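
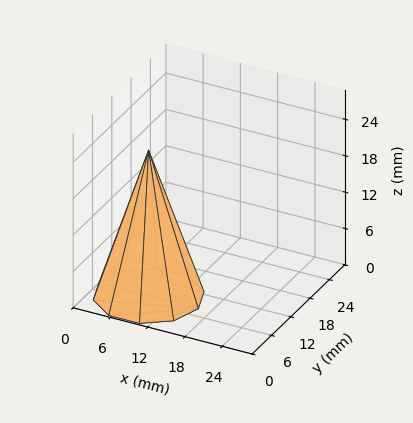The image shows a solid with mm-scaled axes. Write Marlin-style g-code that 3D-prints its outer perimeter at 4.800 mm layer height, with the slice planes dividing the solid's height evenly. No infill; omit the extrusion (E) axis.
Reading the render: the shape is a regular 10-sided pyramid, base circumscribed radius ≈ 8 mm, apex at z ≈ 24 mm (dimensions read to the nearest mm from the axis ticks). For the g-code, the solid's height is divided into equal slices at the stated Δz and each level perimeter traced with G1 moves after a G0 lift.

; perimeter-only toolpath
G21 ; units = mm
G90 ; absolute positioning
G28 ; home
; layer 1
G0 Z4.800
G0 X14.400 Y8.000
G1 X13.178 Y11.762
G1 X9.978 Y14.086
G1 X6.022 Y14.086
G1 X2.822 Y11.762
G1 X1.600 Y8.000
G1 X2.822 Y4.238
G1 X6.022 Y1.914
G1 X9.978 Y1.914
G1 X13.178 Y4.238
G1 X14.400 Y8.000
; layer 2
G0 Z9.600
G0 X12.800 Y8.000
G1 X11.883 Y10.821
G1 X9.483 Y12.565
G1 X6.517 Y12.565
G1 X4.117 Y10.821
G1 X3.200 Y8.000
G1 X4.117 Y5.179
G1 X6.517 Y3.435
G1 X9.483 Y3.435
G1 X11.883 Y5.179
G1 X12.800 Y8.000
; layer 3
G0 Z14.400
G0 X11.200 Y8.000
G1 X10.589 Y9.881
G1 X8.989 Y11.043
G1 X7.011 Y11.043
G1 X5.411 Y9.881
G1 X4.800 Y8.000
G1 X5.411 Y6.119
G1 X7.011 Y4.957
G1 X8.989 Y4.957
G1 X10.589 Y6.119
G1 X11.200 Y8.000
; layer 4
G0 Z19.200
G0 X9.600 Y8.000
G1 X9.294 Y8.940
G1 X8.494 Y9.522
G1 X7.506 Y9.522
G1 X6.706 Y8.940
G1 X6.400 Y8.000
G1 X6.706 Y7.060
G1 X7.506 Y6.478
G1 X8.494 Y6.478
G1 X9.294 Y7.060
G1 X9.600 Y8.000
M2 ; end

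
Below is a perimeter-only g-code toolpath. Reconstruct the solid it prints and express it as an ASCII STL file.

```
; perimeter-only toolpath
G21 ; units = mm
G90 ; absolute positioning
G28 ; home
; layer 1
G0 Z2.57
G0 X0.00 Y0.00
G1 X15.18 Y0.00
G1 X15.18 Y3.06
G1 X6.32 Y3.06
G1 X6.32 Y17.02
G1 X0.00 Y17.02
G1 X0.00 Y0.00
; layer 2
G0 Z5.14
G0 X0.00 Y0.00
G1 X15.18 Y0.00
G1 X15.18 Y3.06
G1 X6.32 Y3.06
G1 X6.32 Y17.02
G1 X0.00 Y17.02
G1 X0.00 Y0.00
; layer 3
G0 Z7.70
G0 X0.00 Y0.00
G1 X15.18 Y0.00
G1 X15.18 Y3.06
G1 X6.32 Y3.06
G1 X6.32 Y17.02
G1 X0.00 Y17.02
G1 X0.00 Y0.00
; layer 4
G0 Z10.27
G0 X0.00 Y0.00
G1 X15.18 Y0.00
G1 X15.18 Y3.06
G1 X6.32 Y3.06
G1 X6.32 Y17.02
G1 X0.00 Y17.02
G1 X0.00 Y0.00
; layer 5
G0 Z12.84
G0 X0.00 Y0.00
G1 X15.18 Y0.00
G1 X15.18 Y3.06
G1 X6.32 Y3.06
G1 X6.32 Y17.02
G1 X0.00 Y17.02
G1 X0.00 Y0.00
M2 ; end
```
solid part
  facet normal 0.0000 0.0000 -1.0000
    outer loop
      vertex 15.18 3.06 0.00
      vertex 15.18 0.00 0.00
      vertex 0.00 0.00 0.00
    endloop
  endfacet
  facet normal 0.0000 0.0000 -1.0000
    outer loop
      vertex 6.32 3.06 0.00
      vertex 15.18 3.06 0.00
      vertex 0.00 0.00 0.00
    endloop
  endfacet
  facet normal 0.0000 0.0000 -1.0000
    outer loop
      vertex 6.32 17.02 0.00
      vertex 6.32 3.06 0.00
      vertex 0.00 0.00 0.00
    endloop
  endfacet
  facet normal 0.0000 0.0000 -1.0000
    outer loop
      vertex 0.00 17.02 0.00
      vertex 6.32 17.02 0.00
      vertex 0.00 0.00 0.00
    endloop
  endfacet
  facet normal 0.0000 0.0000 1.0000
    outer loop
      vertex 0.00 0.00 12.84
      vertex 15.18 0.00 12.84
      vertex 15.18 3.06 12.84
    endloop
  endfacet
  facet normal 0.0000 0.0000 1.0000
    outer loop
      vertex 0.00 0.00 12.84
      vertex 15.18 3.06 12.84
      vertex 6.32 3.06 12.84
    endloop
  endfacet
  facet normal 0.0000 0.0000 1.0000
    outer loop
      vertex 0.00 0.00 12.84
      vertex 6.32 3.06 12.84
      vertex 6.32 17.02 12.84
    endloop
  endfacet
  facet normal 0.0000 0.0000 1.0000
    outer loop
      vertex 0.00 0.00 12.84
      vertex 6.32 17.02 12.84
      vertex 0.00 17.02 12.84
    endloop
  endfacet
  facet normal 0.0000 -1.0000 0.0000
    outer loop
      vertex 0.00 0.00 0.00
      vertex 15.18 0.00 0.00
      vertex 15.18 0.00 12.84
    endloop
  endfacet
  facet normal 0.0000 -1.0000 0.0000
    outer loop
      vertex 0.00 0.00 0.00
      vertex 15.18 0.00 12.84
      vertex 0.00 0.00 12.84
    endloop
  endfacet
  facet normal 1.0000 0.0000 0.0000
    outer loop
      vertex 15.18 0.00 0.00
      vertex 15.18 3.06 0.00
      vertex 15.18 3.06 12.84
    endloop
  endfacet
  facet normal 1.0000 0.0000 0.0000
    outer loop
      vertex 15.18 0.00 0.00
      vertex 15.18 3.06 12.84
      vertex 15.18 0.00 12.84
    endloop
  endfacet
  facet normal 0.0000 1.0000 0.0000
    outer loop
      vertex 15.18 3.06 0.00
      vertex 6.32 3.06 0.00
      vertex 6.32 3.06 12.84
    endloop
  endfacet
  facet normal 0.0000 1.0000 0.0000
    outer loop
      vertex 15.18 3.06 0.00
      vertex 6.32 3.06 12.84
      vertex 15.18 3.06 12.84
    endloop
  endfacet
  facet normal 1.0000 0.0000 0.0000
    outer loop
      vertex 6.32 3.06 0.00
      vertex 6.32 17.02 0.00
      vertex 6.32 17.02 12.84
    endloop
  endfacet
  facet normal 1.0000 0.0000 0.0000
    outer loop
      vertex 6.32 3.06 0.00
      vertex 6.32 17.02 12.84
      vertex 6.32 3.06 12.84
    endloop
  endfacet
  facet normal 0.0000 1.0000 0.0000
    outer loop
      vertex 6.32 17.02 0.00
      vertex 0.00 17.02 0.00
      vertex 0.00 17.02 12.84
    endloop
  endfacet
  facet normal 0.0000 1.0000 0.0000
    outer loop
      vertex 6.32 17.02 0.00
      vertex 0.00 17.02 12.84
      vertex 6.32 17.02 12.84
    endloop
  endfacet
  facet normal -1.0000 0.0000 0.0000
    outer loop
      vertex 0.00 17.02 0.00
      vertex 0.00 0.00 0.00
      vertex 0.00 0.00 12.84
    endloop
  endfacet
  facet normal -1.0000 0.0000 0.0000
    outer loop
      vertex 0.00 17.02 0.00
      vertex 0.00 0.00 12.84
      vertex 0.00 17.02 12.84
    endloop
  endfacet
endsolid part

The G0 Z moves step by Δz≈2.57 mm. Every layer's G1 loop is the same polygon, so the solid is a straight extrusion of it from z=0 to z≈12.8. Closing with flat bottom and top caps and triangulating gives 20 facets — an L-shaped prism: outer 15.2 × 17 mm, arm thicknesses ≈ 3.06 mm (horizontal) and 6.32 mm (vertical), extruded 12.8 mm in z.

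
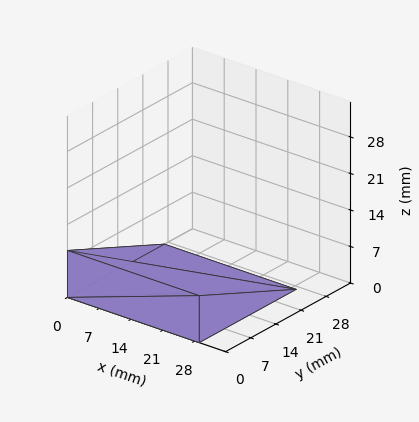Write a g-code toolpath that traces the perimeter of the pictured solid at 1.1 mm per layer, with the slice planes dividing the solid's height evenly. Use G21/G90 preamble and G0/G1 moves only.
Reading the render: the shape is a wedge (ramp): 29 × 27 mm base, rising to 9 mm along the y=0 edge and sloping linearly to z=0 at y=27 (dimensions read to the nearest mm from the axis ticks). For the g-code, the solid's height is divided into equal slices at the stated Δz and each level perimeter traced with G1 moves after a G0 lift.

; perimeter-only toolpath
G21 ; units = mm
G90 ; absolute positioning
G28 ; home
; layer 1
G0 Z1.1
G0 X0.0 Y0.0
G1 X29.0 Y0.0
G1 X29.0 Y23.6
G1 X0.0 Y23.6
G1 X0.0 Y0.0
; layer 2
G0 Z2.2
G0 X0.0 Y0.0
G1 X29.0 Y0.0
G1 X29.0 Y20.2
G1 X0.0 Y20.2
G1 X0.0 Y0.0
; layer 3
G0 Z3.4
G0 X0.0 Y0.0
G1 X29.0 Y0.0
G1 X29.0 Y16.9
G1 X0.0 Y16.9
G1 X0.0 Y0.0
; layer 4
G0 Z4.5
G0 X0.0 Y0.0
G1 X29.0 Y0.0
G1 X29.0 Y13.5
G1 X0.0 Y13.5
G1 X0.0 Y0.0
; layer 5
G0 Z5.6
G0 X0.0 Y0.0
G1 X29.0 Y0.0
G1 X29.0 Y10.1
G1 X0.0 Y10.1
G1 X0.0 Y0.0
; layer 6
G0 Z6.8
G0 X0.0 Y0.0
G1 X29.0 Y0.0
G1 X29.0 Y6.8
G1 X0.0 Y6.8
G1 X0.0 Y0.0
; layer 7
G0 Z7.9
G0 X0.0 Y0.0
G1 X29.0 Y0.0
G1 X29.0 Y3.4
G1 X0.0 Y3.4
G1 X0.0 Y0.0
M2 ; end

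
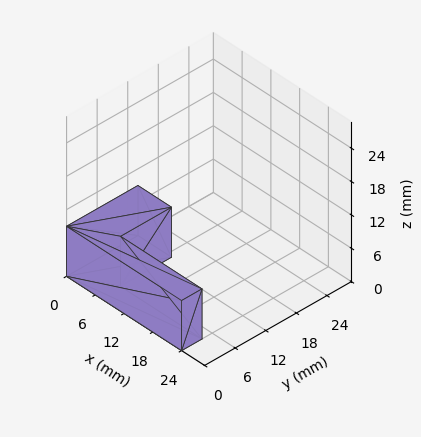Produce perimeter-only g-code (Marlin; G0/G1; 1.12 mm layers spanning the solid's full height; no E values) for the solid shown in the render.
Reading the render: the shape is an L-shaped prism: outer 24 × 14 mm, arm thicknesses ≈ 4 mm (horizontal) and 7 mm (vertical), extruded 9 mm in z (dimensions read to the nearest mm from the axis ticks). For the g-code, the solid's height is divided into equal slices at the stated Δz and each level perimeter traced with G1 moves after a G0 lift.

; perimeter-only toolpath
G21 ; units = mm
G90 ; absolute positioning
G28 ; home
; layer 1
G0 Z1.12
G0 X0.00 Y0.00
G1 X24.00 Y0.00
G1 X24.00 Y4.00
G1 X7.00 Y4.00
G1 X7.00 Y14.00
G1 X0.00 Y14.00
G1 X0.00 Y0.00
; layer 2
G0 Z2.25
G0 X0.00 Y0.00
G1 X24.00 Y0.00
G1 X24.00 Y4.00
G1 X7.00 Y4.00
G1 X7.00 Y14.00
G1 X0.00 Y14.00
G1 X0.00 Y0.00
; layer 3
G0 Z3.38
G0 X0.00 Y0.00
G1 X24.00 Y0.00
G1 X24.00 Y4.00
G1 X7.00 Y4.00
G1 X7.00 Y14.00
G1 X0.00 Y14.00
G1 X0.00 Y0.00
; layer 4
G0 Z4.50
G0 X0.00 Y0.00
G1 X24.00 Y0.00
G1 X24.00 Y4.00
G1 X7.00 Y4.00
G1 X7.00 Y14.00
G1 X0.00 Y14.00
G1 X0.00 Y0.00
; layer 5
G0 Z5.62
G0 X0.00 Y0.00
G1 X24.00 Y0.00
G1 X24.00 Y4.00
G1 X7.00 Y4.00
G1 X7.00 Y14.00
G1 X0.00 Y14.00
G1 X0.00 Y0.00
; layer 6
G0 Z6.75
G0 X0.00 Y0.00
G1 X24.00 Y0.00
G1 X24.00 Y4.00
G1 X7.00 Y4.00
G1 X7.00 Y14.00
G1 X0.00 Y14.00
G1 X0.00 Y0.00
; layer 7
G0 Z7.88
G0 X0.00 Y0.00
G1 X24.00 Y0.00
G1 X24.00 Y4.00
G1 X7.00 Y4.00
G1 X7.00 Y14.00
G1 X0.00 Y14.00
G1 X0.00 Y0.00
; layer 8
G0 Z9.00
G0 X0.00 Y0.00
G1 X24.00 Y0.00
G1 X24.00 Y4.00
G1 X7.00 Y4.00
G1 X7.00 Y14.00
G1 X0.00 Y14.00
G1 X0.00 Y0.00
M2 ; end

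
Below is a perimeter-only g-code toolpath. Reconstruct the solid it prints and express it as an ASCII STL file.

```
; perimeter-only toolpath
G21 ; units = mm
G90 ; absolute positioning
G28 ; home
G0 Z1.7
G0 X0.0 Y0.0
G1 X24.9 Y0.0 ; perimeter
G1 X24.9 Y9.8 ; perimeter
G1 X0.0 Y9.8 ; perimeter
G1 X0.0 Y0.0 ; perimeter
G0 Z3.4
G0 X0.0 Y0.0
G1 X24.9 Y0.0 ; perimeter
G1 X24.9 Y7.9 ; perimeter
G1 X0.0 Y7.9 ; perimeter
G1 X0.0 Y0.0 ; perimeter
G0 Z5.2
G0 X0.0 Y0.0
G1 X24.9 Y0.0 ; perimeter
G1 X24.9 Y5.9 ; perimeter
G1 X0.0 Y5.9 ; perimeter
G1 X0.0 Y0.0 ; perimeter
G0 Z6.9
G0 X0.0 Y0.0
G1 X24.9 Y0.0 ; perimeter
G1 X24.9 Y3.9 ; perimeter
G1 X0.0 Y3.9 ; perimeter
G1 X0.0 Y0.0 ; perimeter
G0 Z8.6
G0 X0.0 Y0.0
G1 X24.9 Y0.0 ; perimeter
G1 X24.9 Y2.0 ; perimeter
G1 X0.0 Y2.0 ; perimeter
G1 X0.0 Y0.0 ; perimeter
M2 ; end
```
solid part
  facet normal 0.0000 0.0000 -1.0000
    outer loop
      vertex 24.9 11.8 0.0
      vertex 24.9 0.0 0.0
      vertex 0.0 0.0 0.0
    endloop
  endfacet
  facet normal 0.0000 0.0000 -1.0000
    outer loop
      vertex 0.0 11.8 0.0
      vertex 24.9 11.8 0.0
      vertex 0.0 0.0 0.0
    endloop
  endfacet
  facet normal 0.0000 -1.0000 0.0000
    outer loop
      vertex 0.0 0.0 0.0
      vertex 24.9 0.0 0.0
      vertex 24.9 0.0 10.3
    endloop
  endfacet
  facet normal 0.0000 -1.0000 0.0000
    outer loop
      vertex 0.0 0.0 0.0
      vertex 24.9 0.0 10.3
      vertex 0.0 0.0 10.3
    endloop
  endfacet
  facet normal 0.0000 0.6576 0.7534
    outer loop
      vertex 0.0 0.0 10.3
      vertex 24.9 0.0 10.3
      vertex 24.9 11.8 0.0
    endloop
  endfacet
  facet normal 0.0000 0.6576 0.7534
    outer loop
      vertex 0.0 0.0 10.3
      vertex 24.9 11.8 0.0
      vertex 0.0 11.8 0.0
    endloop
  endfacet
  facet normal -1.0000 0.0000 0.0000
    outer loop
      vertex 0.0 0.0 10.3
      vertex 0.0 11.8 0.0
      vertex 0.0 0.0 0.0
    endloop
  endfacet
  facet normal 1.0000 0.0000 0.0000
    outer loop
      vertex 24.9 0.0 0.0
      vertex 24.9 11.8 0.0
      vertex 24.9 0.0 10.3
    endloop
  endfacet
endsolid part

The G0 Z moves step by Δz≈1.7 mm. The G1 loops shrink linearly with z, so the solid tapers from its base footprint up to z≈10.3. Closing with a flat bottom cap and the tapered top and triangulating gives 8 facets — a wedge (ramp): 24.9 × 11.8 mm base, rising to 10.3 mm along the y=0 edge and sloping linearly to z=0 at y=11.8.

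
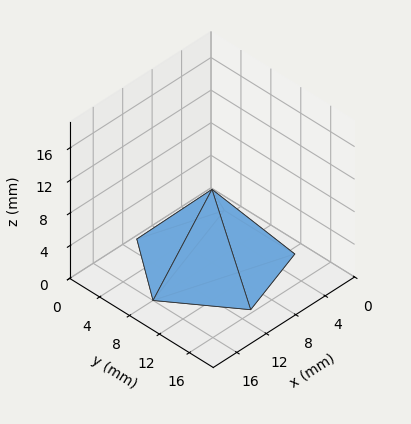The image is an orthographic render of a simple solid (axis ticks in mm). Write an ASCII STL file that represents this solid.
Reading the render: the shape is a regular 5-sided pyramid, base circumscribed radius ≈ 8 mm, apex at z ≈ 9 mm (dimensions read to the nearest mm from the axis ticks). For the STL, each face is triangulated and given an outward normal.

solid part
  facet normal 0.0000 0.0000 -1.0000
    outer loop
      vertex 1.528 12.702 0.000
      vertex 10.472 15.608 0.000
      vertex 16.000 8.000 0.000
    endloop
  endfacet
  facet normal 0.0000 0.0000 -1.0000
    outer loop
      vertex 1.528 3.298 0.000
      vertex 1.528 12.702 0.000
      vertex 16.000 8.000 0.000
    endloop
  endfacet
  facet normal 0.0000 0.0000 -1.0000
    outer loop
      vertex 10.472 0.392 0.000
      vertex 1.528 3.298 0.000
      vertex 16.000 8.000 0.000
    endloop
  endfacet
  facet normal 0.6568 0.4772 0.5838
    outer loop
      vertex 16.000 8.000 0.000
      vertex 10.472 15.608 0.000
      vertex 8.000 8.000 9.000
    endloop
  endfacet
  facet normal -0.2509 0.7722 0.5838
    outer loop
      vertex 10.472 15.608 0.000
      vertex 1.528 12.702 0.000
      vertex 8.000 8.000 9.000
    endloop
  endfacet
  facet normal -0.8119 0.0000 0.5838
    outer loop
      vertex 1.528 12.702 0.000
      vertex 1.528 3.298 0.000
      vertex 8.000 8.000 9.000
    endloop
  endfacet
  facet normal -0.2509 -0.7722 0.5838
    outer loop
      vertex 1.528 3.298 0.000
      vertex 10.472 0.392 0.000
      vertex 8.000 8.000 9.000
    endloop
  endfacet
  facet normal 0.6568 -0.4772 0.5838
    outer loop
      vertex 10.472 0.392 0.000
      vertex 16.000 8.000 0.000
      vertex 8.000 8.000 9.000
    endloop
  endfacet
endsolid part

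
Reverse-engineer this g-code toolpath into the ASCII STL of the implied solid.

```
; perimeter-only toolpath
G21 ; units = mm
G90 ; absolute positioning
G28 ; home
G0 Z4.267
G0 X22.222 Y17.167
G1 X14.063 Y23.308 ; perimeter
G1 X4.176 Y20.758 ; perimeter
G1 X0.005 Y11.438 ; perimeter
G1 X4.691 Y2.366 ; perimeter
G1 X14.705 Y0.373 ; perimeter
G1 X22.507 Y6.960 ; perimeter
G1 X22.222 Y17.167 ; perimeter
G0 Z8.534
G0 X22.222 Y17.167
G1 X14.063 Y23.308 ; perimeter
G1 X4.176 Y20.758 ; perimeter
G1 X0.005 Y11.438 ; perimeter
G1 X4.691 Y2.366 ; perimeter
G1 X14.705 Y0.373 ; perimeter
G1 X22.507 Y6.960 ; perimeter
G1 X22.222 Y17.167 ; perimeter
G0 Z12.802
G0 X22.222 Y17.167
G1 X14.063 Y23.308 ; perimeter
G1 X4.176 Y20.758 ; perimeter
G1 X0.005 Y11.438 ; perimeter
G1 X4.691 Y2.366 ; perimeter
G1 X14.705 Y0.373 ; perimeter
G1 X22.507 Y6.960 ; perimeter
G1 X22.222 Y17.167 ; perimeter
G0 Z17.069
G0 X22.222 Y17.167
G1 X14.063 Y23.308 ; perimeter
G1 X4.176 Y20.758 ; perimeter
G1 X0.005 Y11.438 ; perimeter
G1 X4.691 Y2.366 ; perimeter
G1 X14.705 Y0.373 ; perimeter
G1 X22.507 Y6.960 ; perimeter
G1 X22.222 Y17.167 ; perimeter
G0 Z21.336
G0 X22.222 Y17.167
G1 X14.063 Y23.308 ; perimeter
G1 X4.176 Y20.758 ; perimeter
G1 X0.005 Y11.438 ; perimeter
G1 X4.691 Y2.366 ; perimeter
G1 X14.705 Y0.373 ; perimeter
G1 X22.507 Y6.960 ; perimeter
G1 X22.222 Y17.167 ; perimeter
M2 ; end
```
solid part
  facet normal 0.0000 0.0000 -1.0000
    outer loop
      vertex 4.176 20.758 0.000
      vertex 14.063 23.308 0.000
      vertex 22.222 17.167 0.000
    endloop
  endfacet
  facet normal 0.0000 0.0000 -1.0000
    outer loop
      vertex 0.005 11.438 0.000
      vertex 4.176 20.758 0.000
      vertex 22.222 17.167 0.000
    endloop
  endfacet
  facet normal 0.0000 0.0000 -1.0000
    outer loop
      vertex 4.691 2.366 0.000
      vertex 0.005 11.438 0.000
      vertex 22.222 17.167 0.000
    endloop
  endfacet
  facet normal 0.0000 0.0000 -1.0000
    outer loop
      vertex 14.705 0.373 0.000
      vertex 4.691 2.366 0.000
      vertex 22.222 17.167 0.000
    endloop
  endfacet
  facet normal 0.0000 0.0000 -1.0000
    outer loop
      vertex 22.507 6.960 0.000
      vertex 14.705 0.373 0.000
      vertex 22.222 17.167 0.000
    endloop
  endfacet
  facet normal 0.0000 0.0000 1.0000
    outer loop
      vertex 22.222 17.167 21.336
      vertex 14.063 23.308 21.336
      vertex 4.176 20.758 21.336
    endloop
  endfacet
  facet normal 0.0000 0.0000 1.0000
    outer loop
      vertex 22.222 17.167 21.336
      vertex 4.176 20.758 21.336
      vertex 0.005 11.438 21.336
    endloop
  endfacet
  facet normal 0.0000 0.0000 1.0000
    outer loop
      vertex 22.222 17.167 21.336
      vertex 0.005 11.438 21.336
      vertex 4.691 2.366 21.336
    endloop
  endfacet
  facet normal 0.0000 0.0000 1.0000
    outer loop
      vertex 22.222 17.167 21.336
      vertex 4.691 2.366 21.336
      vertex 14.705 0.373 21.336
    endloop
  endfacet
  facet normal 0.0000 0.0000 1.0000
    outer loop
      vertex 22.222 17.167 21.336
      vertex 14.705 0.373 21.336
      vertex 22.507 6.960 21.336
    endloop
  endfacet
  facet normal 0.6014 0.7990 0.0000
    outer loop
      vertex 22.222 17.167 0.000
      vertex 14.063 23.308 0.000
      vertex 14.063 23.308 21.336
    endloop
  endfacet
  facet normal 0.6014 0.7990 0.0000
    outer loop
      vertex 22.222 17.167 0.000
      vertex 14.063 23.308 21.336
      vertex 22.222 17.167 21.336
    endloop
  endfacet
  facet normal -0.2497 0.9683 0.0000
    outer loop
      vertex 14.063 23.308 0.000
      vertex 4.176 20.758 0.000
      vertex 4.176 20.758 21.336
    endloop
  endfacet
  facet normal -0.2497 0.9683 0.0000
    outer loop
      vertex 14.063 23.308 0.000
      vertex 4.176 20.758 21.336
      vertex 14.063 23.308 21.336
    endloop
  endfacet
  facet normal -0.9128 0.4085 0.0000
    outer loop
      vertex 4.176 20.758 0.000
      vertex 0.005 11.438 0.000
      vertex 0.005 11.438 21.336
    endloop
  endfacet
  facet normal -0.9128 0.4085 0.0000
    outer loop
      vertex 4.176 20.758 0.000
      vertex 0.005 11.438 21.336
      vertex 4.176 20.758 21.336
    endloop
  endfacet
  facet normal -0.8885 -0.4589 0.0000
    outer loop
      vertex 0.005 11.438 0.000
      vertex 4.691 2.366 0.000
      vertex 4.691 2.366 21.336
    endloop
  endfacet
  facet normal -0.8885 -0.4589 0.0000
    outer loop
      vertex 0.005 11.438 0.000
      vertex 4.691 2.366 21.336
      vertex 0.005 11.438 21.336
    endloop
  endfacet
  facet normal -0.1952 -0.9808 0.0000
    outer loop
      vertex 4.691 2.366 0.000
      vertex 14.705 0.373 0.000
      vertex 14.705 0.373 21.336
    endloop
  endfacet
  facet normal -0.1952 -0.9808 0.0000
    outer loop
      vertex 4.691 2.366 0.000
      vertex 14.705 0.373 21.336
      vertex 4.691 2.366 21.336
    endloop
  endfacet
  facet normal 0.6451 -0.7641 0.0000
    outer loop
      vertex 14.705 0.373 0.000
      vertex 22.507 6.960 0.000
      vertex 22.507 6.960 21.336
    endloop
  endfacet
  facet normal 0.6451 -0.7641 0.0000
    outer loop
      vertex 14.705 0.373 0.000
      vertex 22.507 6.960 21.336
      vertex 14.705 0.373 21.336
    endloop
  endfacet
  facet normal 0.9996 0.0279 0.0000
    outer loop
      vertex 22.507 6.960 0.000
      vertex 22.222 17.167 0.000
      vertex 22.222 17.167 21.336
    endloop
  endfacet
  facet normal 0.9996 0.0279 0.0000
    outer loop
      vertex 22.507 6.960 0.000
      vertex 22.222 17.167 21.336
      vertex 22.507 6.960 21.336
    endloop
  endfacet
endsolid part

The G0 Z moves step by Δz≈4.267 mm. Every layer's G1 loop is the same polygon, so the solid is a straight extrusion of it from z=0 to z≈21.3. Closing with flat bottom and top caps and triangulating gives 24 facets — a regular 7-sided prism (a cylinder approximated with 7 flat sides), circumscribed radius ≈ 11.8 mm, height ≈ 21.3 mm.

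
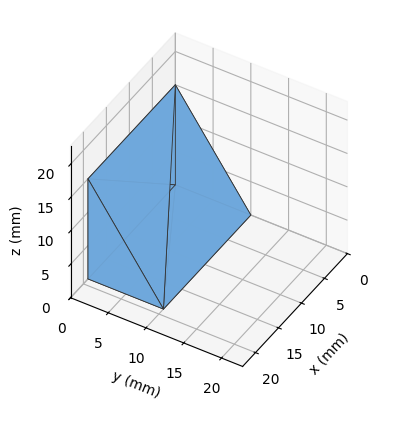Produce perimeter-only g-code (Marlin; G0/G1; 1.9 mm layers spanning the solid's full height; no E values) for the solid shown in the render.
Reading the render: the shape is a wedge (ramp): 19 × 10 mm base, rising to 15 mm along the y=0 edge and sloping linearly to z=0 at y=10 (dimensions read to the nearest mm from the axis ticks). For the g-code, the solid's height is divided into equal slices at the stated Δz and each level perimeter traced with G1 moves after a G0 lift.

; perimeter-only toolpath
G21 ; units = mm
G90 ; absolute positioning
G28 ; home
; layer 1
G0 Z1.9
G0 X0.0 Y0.0
G1 X19.0 Y0.0
G1 X19.0 Y8.8
G1 X0.0 Y8.8
G1 X0.0 Y0.0
; layer 2
G0 Z3.8
G0 X0.0 Y0.0
G1 X19.0 Y0.0
G1 X19.0 Y7.5
G1 X0.0 Y7.5
G1 X0.0 Y0.0
; layer 3
G0 Z5.6
G0 X0.0 Y0.0
G1 X19.0 Y0.0
G1 X19.0 Y6.2
G1 X0.0 Y6.2
G1 X0.0 Y0.0
; layer 4
G0 Z7.5
G0 X0.0 Y0.0
G1 X19.0 Y0.0
G1 X19.0 Y5.0
G1 X0.0 Y5.0
G1 X0.0 Y0.0
; layer 5
G0 Z9.4
G0 X0.0 Y0.0
G1 X19.0 Y0.0
G1 X19.0 Y3.8
G1 X0.0 Y3.8
G1 X0.0 Y0.0
; layer 6
G0 Z11.2
G0 X0.0 Y0.0
G1 X19.0 Y0.0
G1 X19.0 Y2.5
G1 X0.0 Y2.5
G1 X0.0 Y0.0
; layer 7
G0 Z13.1
G0 X0.0 Y0.0
G1 X19.0 Y0.0
G1 X19.0 Y1.2
G1 X0.0 Y1.2
G1 X0.0 Y0.0
M2 ; end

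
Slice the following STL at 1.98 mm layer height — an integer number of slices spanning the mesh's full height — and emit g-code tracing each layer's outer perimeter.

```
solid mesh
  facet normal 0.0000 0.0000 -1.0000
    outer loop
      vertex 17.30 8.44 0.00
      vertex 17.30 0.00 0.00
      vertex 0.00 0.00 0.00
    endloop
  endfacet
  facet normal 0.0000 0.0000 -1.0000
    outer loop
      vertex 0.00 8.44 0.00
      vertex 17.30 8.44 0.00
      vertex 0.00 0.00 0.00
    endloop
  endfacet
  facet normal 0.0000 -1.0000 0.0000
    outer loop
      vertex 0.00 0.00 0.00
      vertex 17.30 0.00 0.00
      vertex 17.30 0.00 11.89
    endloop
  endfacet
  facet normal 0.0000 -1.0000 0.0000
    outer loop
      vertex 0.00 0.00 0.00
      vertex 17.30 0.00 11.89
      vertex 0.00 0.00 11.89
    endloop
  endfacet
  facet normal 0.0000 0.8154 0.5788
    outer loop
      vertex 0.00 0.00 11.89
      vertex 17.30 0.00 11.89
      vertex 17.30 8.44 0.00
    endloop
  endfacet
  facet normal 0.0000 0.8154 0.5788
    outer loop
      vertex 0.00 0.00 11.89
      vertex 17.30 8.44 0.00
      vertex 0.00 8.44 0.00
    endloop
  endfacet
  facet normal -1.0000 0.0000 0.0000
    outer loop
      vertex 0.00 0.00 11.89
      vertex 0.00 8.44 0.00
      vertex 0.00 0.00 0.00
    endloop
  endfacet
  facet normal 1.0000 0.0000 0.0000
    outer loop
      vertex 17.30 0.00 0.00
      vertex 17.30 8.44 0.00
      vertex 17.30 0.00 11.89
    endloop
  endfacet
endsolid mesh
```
; perimeter-only toolpath
G21 ; units = mm
G90 ; absolute positioning
G28 ; home
; layer 1
G0 Z1.98
G0 X0.00 Y0.00
G1 X17.30 Y0.00
G1 X17.30 Y7.03
G1 X0.00 Y7.03
G1 X0.00 Y0.00
; layer 2
G0 Z3.96
G0 X0.00 Y0.00
G1 X17.30 Y0.00
G1 X17.30 Y5.63
G1 X0.00 Y5.63
G1 X0.00 Y0.00
; layer 3
G0 Z5.95
G0 X0.00 Y0.00
G1 X17.30 Y0.00
G1 X17.30 Y4.22
G1 X0.00 Y4.22
G1 X0.00 Y0.00
; layer 4
G0 Z7.93
G0 X0.00 Y0.00
G1 X17.30 Y0.00
G1 X17.30 Y2.81
G1 X0.00 Y2.81
G1 X0.00 Y0.00
; layer 5
G0 Z9.91
G0 X0.00 Y0.00
G1 X17.30 Y0.00
G1 X17.30 Y1.41
G1 X0.00 Y1.41
G1 X0.00 Y0.00
M2 ; end

The solid is a wedge (ramp): 17.3 × 8.44 mm base, rising to 11.9 mm along the y=0 edge and sloping linearly to z=0 at y=8.44. Slicing at Δz = 1.98 mm — 6 equal slices spanning the solid's height, so layer i sits at z = i·h/6 — gives 5 non-empty perimeters. Each is a 4-segment closed polygon; G0 lifts to the layer z and rapids to the start vertex, then G1 traces the edges. The cross-section shrinks linearly with z (the slice at the apex is degenerate and omitted).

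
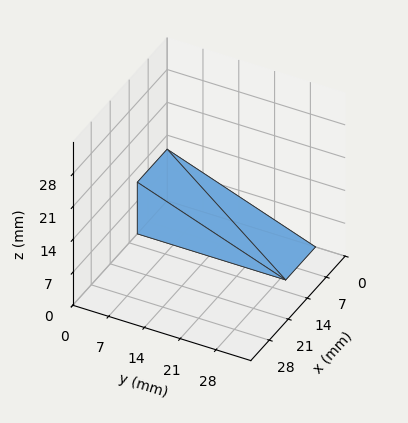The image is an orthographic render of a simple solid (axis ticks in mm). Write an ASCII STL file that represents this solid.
Reading the render: the shape is a wedge (ramp): 11 × 29 mm base, rising to 11 mm along the y=0 edge and sloping linearly to z=0 at y=29 (dimensions read to the nearest mm from the axis ticks). For the STL, each face is triangulated and given an outward normal.

solid part
  facet normal 0.0000 0.0000 -1.0000
    outer loop
      vertex 11.000 29.000 0.000
      vertex 11.000 0.000 0.000
      vertex 0.000 0.000 0.000
    endloop
  endfacet
  facet normal 0.0000 0.0000 -1.0000
    outer loop
      vertex 0.000 29.000 0.000
      vertex 11.000 29.000 0.000
      vertex 0.000 0.000 0.000
    endloop
  endfacet
  facet normal 0.0000 -1.0000 0.0000
    outer loop
      vertex 0.000 0.000 0.000
      vertex 11.000 0.000 0.000
      vertex 11.000 0.000 11.000
    endloop
  endfacet
  facet normal 0.0000 -1.0000 0.0000
    outer loop
      vertex 0.000 0.000 0.000
      vertex 11.000 0.000 11.000
      vertex 0.000 0.000 11.000
    endloop
  endfacet
  facet normal 0.0000 0.3547 0.9350
    outer loop
      vertex 0.000 0.000 11.000
      vertex 11.000 0.000 11.000
      vertex 11.000 29.000 0.000
    endloop
  endfacet
  facet normal 0.0000 0.3547 0.9350
    outer loop
      vertex 0.000 0.000 11.000
      vertex 11.000 29.000 0.000
      vertex 0.000 29.000 0.000
    endloop
  endfacet
  facet normal -1.0000 0.0000 0.0000
    outer loop
      vertex 0.000 0.000 11.000
      vertex 0.000 29.000 0.000
      vertex 0.000 0.000 0.000
    endloop
  endfacet
  facet normal 1.0000 0.0000 0.0000
    outer loop
      vertex 11.000 0.000 0.000
      vertex 11.000 29.000 0.000
      vertex 11.000 0.000 11.000
    endloop
  endfacet
endsolid part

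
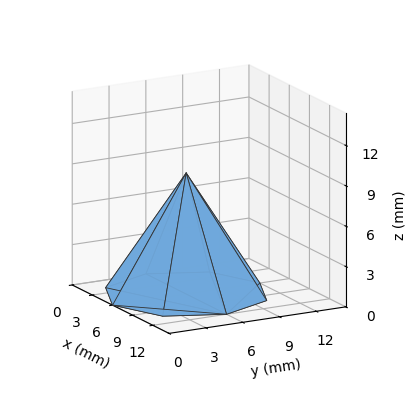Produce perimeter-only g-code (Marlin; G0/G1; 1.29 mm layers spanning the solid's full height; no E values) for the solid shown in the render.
Reading the render: the shape is a regular 8-sided pyramid, base circumscribed radius ≈ 6 mm, apex at z ≈ 9 mm (dimensions read to the nearest mm from the axis ticks). For the g-code, the solid's height is divided into equal slices at the stated Δz and each level perimeter traced with G1 moves after a G0 lift.

; perimeter-only toolpath
G21 ; units = mm
G90 ; absolute positioning
G28 ; home
; layer 1
G0 Z1.29
G0 X11.14 Y6.00
G1 X9.63 Y9.63
G1 X6.00 Y11.14
G1 X2.37 Y9.63
G1 X0.86 Y6.00
G1 X2.37 Y2.37
G1 X6.00 Y0.86
G1 X9.63 Y2.37
G1 X11.14 Y6.00
; layer 2
G0 Z2.57
G0 X10.29 Y6.00
G1 X9.03 Y9.03
G1 X6.00 Y10.29
G1 X2.97 Y9.03
G1 X1.71 Y6.00
G1 X2.97 Y2.97
G1 X6.00 Y1.71
G1 X9.03 Y2.97
G1 X10.29 Y6.00
; layer 3
G0 Z3.86
G0 X9.43 Y6.00
G1 X8.42 Y8.42
G1 X6.00 Y9.43
G1 X3.58 Y8.42
G1 X2.57 Y6.00
G1 X3.58 Y3.58
G1 X6.00 Y2.57
G1 X8.42 Y3.58
G1 X9.43 Y6.00
; layer 4
G0 Z5.14
G0 X8.57 Y6.00
G1 X7.82 Y7.82
G1 X6.00 Y8.57
G1 X4.18 Y7.82
G1 X3.43 Y6.00
G1 X4.18 Y4.18
G1 X6.00 Y3.43
G1 X7.82 Y4.18
G1 X8.57 Y6.00
; layer 5
G0 Z6.43
G0 X7.71 Y6.00
G1 X7.21 Y7.21
G1 X6.00 Y7.71
G1 X4.79 Y7.21
G1 X4.29 Y6.00
G1 X4.79 Y4.79
G1 X6.00 Y4.29
G1 X7.21 Y4.79
G1 X7.71 Y6.00
; layer 6
G0 Z7.71
G0 X6.86 Y6.00
G1 X6.61 Y6.61
G1 X6.00 Y6.86
G1 X5.39 Y6.61
G1 X5.14 Y6.00
G1 X5.39 Y5.39
G1 X6.00 Y5.14
G1 X6.61 Y5.39
G1 X6.86 Y6.00
M2 ; end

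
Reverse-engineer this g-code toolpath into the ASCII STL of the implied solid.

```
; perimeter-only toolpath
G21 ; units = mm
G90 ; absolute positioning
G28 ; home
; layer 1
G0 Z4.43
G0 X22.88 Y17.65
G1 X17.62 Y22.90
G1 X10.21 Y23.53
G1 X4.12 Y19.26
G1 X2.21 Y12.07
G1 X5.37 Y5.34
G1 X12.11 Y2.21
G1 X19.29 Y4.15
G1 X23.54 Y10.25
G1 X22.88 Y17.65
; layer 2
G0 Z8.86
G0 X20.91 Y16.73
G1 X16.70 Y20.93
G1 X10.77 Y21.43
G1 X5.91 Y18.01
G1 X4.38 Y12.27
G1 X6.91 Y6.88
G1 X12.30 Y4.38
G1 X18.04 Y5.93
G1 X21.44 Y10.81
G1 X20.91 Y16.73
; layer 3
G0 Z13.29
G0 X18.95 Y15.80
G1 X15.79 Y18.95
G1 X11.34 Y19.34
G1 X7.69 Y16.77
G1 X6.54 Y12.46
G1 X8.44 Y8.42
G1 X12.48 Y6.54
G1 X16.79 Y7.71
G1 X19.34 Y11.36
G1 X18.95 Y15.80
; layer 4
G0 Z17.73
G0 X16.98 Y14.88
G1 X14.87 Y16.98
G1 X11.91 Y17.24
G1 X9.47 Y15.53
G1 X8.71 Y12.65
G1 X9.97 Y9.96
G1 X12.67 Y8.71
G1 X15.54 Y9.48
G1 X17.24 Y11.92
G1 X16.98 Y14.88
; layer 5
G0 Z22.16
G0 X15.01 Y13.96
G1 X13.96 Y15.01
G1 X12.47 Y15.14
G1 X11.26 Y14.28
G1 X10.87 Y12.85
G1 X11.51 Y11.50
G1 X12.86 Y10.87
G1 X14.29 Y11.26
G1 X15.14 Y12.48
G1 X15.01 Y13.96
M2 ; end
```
solid part
  facet normal 0.0000 0.0000 -1.0000
    outer loop
      vertex 9.64 25.63 0.00
      vertex 18.53 24.87 0.00
      vertex 24.85 18.57 0.00
    endloop
  endfacet
  facet normal 0.0000 0.0000 -1.0000
    outer loop
      vertex 2.34 20.50 0.00
      vertex 9.64 25.63 0.00
      vertex 24.85 18.57 0.00
    endloop
  endfacet
  facet normal 0.0000 0.0000 -1.0000
    outer loop
      vertex 0.05 11.88 0.00
      vertex 2.34 20.50 0.00
      vertex 24.85 18.57 0.00
    endloop
  endfacet
  facet normal 0.0000 0.0000 -1.0000
    outer loop
      vertex 3.84 3.80 0.00
      vertex 0.05 11.88 0.00
      vertex 24.85 18.57 0.00
    endloop
  endfacet
  facet normal 0.0000 0.0000 -1.0000
    outer loop
      vertex 11.93 0.05 0.00
      vertex 3.84 3.80 0.00
      vertex 24.85 18.57 0.00
    endloop
  endfacet
  facet normal 0.0000 0.0000 -1.0000
    outer loop
      vertex 20.54 2.37 0.00
      vertex 11.93 0.05 0.00
      vertex 24.85 18.57 0.00
    endloop
  endfacet
  facet normal 0.0000 0.0000 -1.0000
    outer loop
      vertex 25.64 9.69 0.00
      vertex 20.54 2.37 0.00
      vertex 24.85 18.57 0.00
    endloop
  endfacet
  facet normal 0.6412 0.6432 0.4185
    outer loop
      vertex 24.85 18.57 0.00
      vertex 18.53 24.87 0.00
      vertex 13.04 13.04 26.59
    endloop
  endfacet
  facet normal 0.0774 0.9049 0.4186
    outer loop
      vertex 18.53 24.87 0.00
      vertex 9.64 25.63 0.00
      vertex 13.04 13.04 26.59
    endloop
  endfacet
  facet normal -0.5222 0.7430 0.4186
    outer loop
      vertex 9.64 25.63 0.00
      vertex 2.34 20.50 0.00
      vertex 13.04 13.04 26.59
    endloop
  endfacet
  facet normal -0.8777 0.2332 0.4186
    outer loop
      vertex 2.34 20.50 0.00
      vertex 0.05 11.88 0.00
      vertex 13.04 13.04 26.59
    endloop
  endfacet
  facet normal -0.8222 -0.3857 0.4185
    outer loop
      vertex 0.05 11.88 0.00
      vertex 3.84 3.80 0.00
      vertex 13.04 13.04 26.59
    endloop
  endfacet
  facet normal -0.3820 -0.8240 0.4185
    outer loop
      vertex 3.84 3.80 0.00
      vertex 11.93 0.05 0.00
      vertex 13.04 13.04 26.59
    endloop
  endfacet
  facet normal 0.2363 -0.8769 0.4185
    outer loop
      vertex 11.93 0.05 0.00
      vertex 20.54 2.37 0.00
      vertex 13.04 13.04 26.59
    endloop
  endfacet
  facet normal 0.7452 -0.5192 0.4185
    outer loop
      vertex 20.54 2.37 0.00
      vertex 25.64 9.69 0.00
      vertex 13.04 13.04 26.59
    endloop
  endfacet
  facet normal 0.9046 0.0805 0.4185
    outer loop
      vertex 25.64 9.69 0.00
      vertex 24.85 18.57 0.00
      vertex 13.04 13.04 26.59
    endloop
  endfacet
endsolid part

The G0 Z moves step by Δz≈4.43 mm. The G1 loops shrink linearly with z, so the solid tapers from its base footprint up to z≈26.6. Closing with a flat bottom cap and the tapered top and triangulating gives 16 facets — a regular 9-sided pyramid, base circumscribed radius ≈ 13 mm, apex at z ≈ 26.6 mm.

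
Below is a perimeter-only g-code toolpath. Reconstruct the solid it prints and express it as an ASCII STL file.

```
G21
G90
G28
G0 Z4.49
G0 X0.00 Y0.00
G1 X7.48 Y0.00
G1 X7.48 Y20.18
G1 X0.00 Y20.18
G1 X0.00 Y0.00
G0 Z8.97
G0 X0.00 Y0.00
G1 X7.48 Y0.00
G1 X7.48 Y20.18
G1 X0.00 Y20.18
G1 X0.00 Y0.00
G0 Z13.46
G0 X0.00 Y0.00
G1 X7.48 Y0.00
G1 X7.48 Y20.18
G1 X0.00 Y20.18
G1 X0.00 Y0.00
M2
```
solid part
  facet normal 0.0000 0.0000 -1.0000
    outer loop
      vertex 7.48 20.18 0.00
      vertex 7.48 0.00 0.00
      vertex 0.00 0.00 0.00
    endloop
  endfacet
  facet normal 0.0000 0.0000 -1.0000
    outer loop
      vertex 0.00 20.18 0.00
      vertex 7.48 20.18 0.00
      vertex 0.00 0.00 0.00
    endloop
  endfacet
  facet normal 0.0000 0.0000 1.0000
    outer loop
      vertex 0.00 0.00 13.46
      vertex 7.48 0.00 13.46
      vertex 7.48 20.18 13.46
    endloop
  endfacet
  facet normal 0.0000 0.0000 1.0000
    outer loop
      vertex 0.00 0.00 13.46
      vertex 7.48 20.18 13.46
      vertex 0.00 20.18 13.46
    endloop
  endfacet
  facet normal 0.0000 -1.0000 0.0000
    outer loop
      vertex 0.00 0.00 0.00
      vertex 7.48 0.00 0.00
      vertex 7.48 0.00 13.46
    endloop
  endfacet
  facet normal 0.0000 -1.0000 0.0000
    outer loop
      vertex 0.00 0.00 0.00
      vertex 7.48 0.00 13.46
      vertex 0.00 0.00 13.46
    endloop
  endfacet
  facet normal 0.0000 1.0000 0.0000
    outer loop
      vertex 7.48 20.18 13.46
      vertex 7.48 20.18 0.00
      vertex 0.00 20.18 0.00
    endloop
  endfacet
  facet normal 0.0000 1.0000 0.0000
    outer loop
      vertex 0.00 20.18 13.46
      vertex 7.48 20.18 13.46
      vertex 0.00 20.18 0.00
    endloop
  endfacet
  facet normal -1.0000 0.0000 0.0000
    outer loop
      vertex 0.00 20.18 13.46
      vertex 0.00 20.18 0.00
      vertex 0.00 0.00 0.00
    endloop
  endfacet
  facet normal -1.0000 0.0000 0.0000
    outer loop
      vertex 0.00 0.00 13.46
      vertex 0.00 20.18 13.46
      vertex 0.00 0.00 0.00
    endloop
  endfacet
  facet normal 1.0000 0.0000 0.0000
    outer loop
      vertex 7.48 0.00 0.00
      vertex 7.48 20.18 0.00
      vertex 7.48 20.18 13.46
    endloop
  endfacet
  facet normal 1.0000 0.0000 0.0000
    outer loop
      vertex 7.48 0.00 0.00
      vertex 7.48 20.18 13.46
      vertex 7.48 0.00 13.46
    endloop
  endfacet
endsolid part

The G0 Z moves step by Δz≈4.49 mm. Every layer's G1 loop is the same polygon, so the solid is a straight extrusion of it from z=0 to z≈13.5. Closing with flat bottom and top caps and triangulating gives 12 facets — a rectangular box, roughly 7.48 × 20.2 mm footprint and 13.5 mm tall.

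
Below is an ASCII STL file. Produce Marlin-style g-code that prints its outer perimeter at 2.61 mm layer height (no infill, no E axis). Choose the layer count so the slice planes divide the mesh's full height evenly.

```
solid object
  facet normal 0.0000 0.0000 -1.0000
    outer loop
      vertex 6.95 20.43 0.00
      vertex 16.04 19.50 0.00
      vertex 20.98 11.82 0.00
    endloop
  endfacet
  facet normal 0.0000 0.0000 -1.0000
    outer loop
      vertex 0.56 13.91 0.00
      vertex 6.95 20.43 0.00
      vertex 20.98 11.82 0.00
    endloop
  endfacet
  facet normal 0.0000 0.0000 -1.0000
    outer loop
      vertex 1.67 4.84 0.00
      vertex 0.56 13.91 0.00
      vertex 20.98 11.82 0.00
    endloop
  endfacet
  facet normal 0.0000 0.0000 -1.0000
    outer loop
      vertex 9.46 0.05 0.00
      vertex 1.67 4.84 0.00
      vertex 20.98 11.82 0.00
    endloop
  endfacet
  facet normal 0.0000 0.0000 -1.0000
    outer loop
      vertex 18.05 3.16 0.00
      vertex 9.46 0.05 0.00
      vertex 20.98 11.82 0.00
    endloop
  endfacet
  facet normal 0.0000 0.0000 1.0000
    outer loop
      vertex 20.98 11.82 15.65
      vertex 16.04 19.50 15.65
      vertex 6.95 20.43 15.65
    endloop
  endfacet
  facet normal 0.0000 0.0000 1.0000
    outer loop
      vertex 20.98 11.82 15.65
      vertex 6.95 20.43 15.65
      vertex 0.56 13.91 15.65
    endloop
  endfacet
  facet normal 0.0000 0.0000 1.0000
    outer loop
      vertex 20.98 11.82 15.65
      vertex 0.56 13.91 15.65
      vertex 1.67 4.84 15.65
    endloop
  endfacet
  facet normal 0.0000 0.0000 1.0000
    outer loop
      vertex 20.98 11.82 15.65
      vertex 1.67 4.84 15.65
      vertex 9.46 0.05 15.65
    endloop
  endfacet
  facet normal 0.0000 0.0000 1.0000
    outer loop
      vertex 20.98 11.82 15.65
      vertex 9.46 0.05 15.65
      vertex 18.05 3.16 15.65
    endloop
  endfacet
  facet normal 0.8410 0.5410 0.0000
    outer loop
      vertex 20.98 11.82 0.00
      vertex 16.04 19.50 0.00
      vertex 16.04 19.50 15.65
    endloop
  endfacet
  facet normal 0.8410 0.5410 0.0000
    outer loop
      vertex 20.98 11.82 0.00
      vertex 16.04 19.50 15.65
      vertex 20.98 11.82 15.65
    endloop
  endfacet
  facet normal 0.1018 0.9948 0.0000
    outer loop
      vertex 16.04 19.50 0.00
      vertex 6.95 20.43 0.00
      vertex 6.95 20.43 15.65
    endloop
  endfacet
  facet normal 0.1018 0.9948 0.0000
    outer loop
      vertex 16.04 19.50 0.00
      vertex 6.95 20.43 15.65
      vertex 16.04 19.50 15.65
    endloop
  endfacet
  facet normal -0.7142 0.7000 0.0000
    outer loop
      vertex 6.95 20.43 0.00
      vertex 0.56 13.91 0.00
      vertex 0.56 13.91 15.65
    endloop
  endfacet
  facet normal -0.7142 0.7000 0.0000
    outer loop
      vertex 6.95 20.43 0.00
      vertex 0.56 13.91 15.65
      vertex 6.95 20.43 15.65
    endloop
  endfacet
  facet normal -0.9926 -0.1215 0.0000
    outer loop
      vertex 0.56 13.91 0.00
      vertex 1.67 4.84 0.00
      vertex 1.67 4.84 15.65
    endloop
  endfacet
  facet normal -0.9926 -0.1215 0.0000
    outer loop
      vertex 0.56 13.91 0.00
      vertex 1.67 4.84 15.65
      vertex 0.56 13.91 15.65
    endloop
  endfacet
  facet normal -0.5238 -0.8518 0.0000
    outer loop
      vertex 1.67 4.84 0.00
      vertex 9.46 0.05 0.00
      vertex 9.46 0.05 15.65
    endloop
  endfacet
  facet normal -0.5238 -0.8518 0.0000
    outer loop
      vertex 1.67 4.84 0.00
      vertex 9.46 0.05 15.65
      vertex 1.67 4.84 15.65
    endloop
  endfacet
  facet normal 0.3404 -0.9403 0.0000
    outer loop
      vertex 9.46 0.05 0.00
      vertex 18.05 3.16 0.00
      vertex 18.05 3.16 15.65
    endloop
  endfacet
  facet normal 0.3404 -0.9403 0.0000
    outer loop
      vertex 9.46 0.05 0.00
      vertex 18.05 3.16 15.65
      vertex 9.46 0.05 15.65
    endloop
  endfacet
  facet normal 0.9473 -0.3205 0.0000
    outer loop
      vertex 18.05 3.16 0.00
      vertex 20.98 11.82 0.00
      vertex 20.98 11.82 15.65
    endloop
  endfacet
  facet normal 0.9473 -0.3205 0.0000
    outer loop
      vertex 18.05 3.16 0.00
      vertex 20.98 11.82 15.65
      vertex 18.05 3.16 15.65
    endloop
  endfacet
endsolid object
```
; perimeter-only toolpath
G21 ; units = mm
G90 ; absolute positioning
G28 ; home
; layer 1
G0 Z2.61
G0 X20.98 Y11.82
G1 X16.04 Y19.50
G1 X6.95 Y20.43
G1 X0.56 Y13.91
G1 X1.67 Y4.84
G1 X9.46 Y0.05
G1 X18.05 Y3.16
G1 X20.98 Y11.82
; layer 2
G0 Z5.22
G0 X20.98 Y11.82
G1 X16.04 Y19.50
G1 X6.95 Y20.43
G1 X0.56 Y13.91
G1 X1.67 Y4.84
G1 X9.46 Y0.05
G1 X18.05 Y3.16
G1 X20.98 Y11.82
; layer 3
G0 Z7.83
G0 X20.98 Y11.82
G1 X16.04 Y19.50
G1 X6.95 Y20.43
G1 X0.56 Y13.91
G1 X1.67 Y4.84
G1 X9.46 Y0.05
G1 X18.05 Y3.16
G1 X20.98 Y11.82
; layer 4
G0 Z10.43
G0 X20.98 Y11.82
G1 X16.04 Y19.50
G1 X6.95 Y20.43
G1 X0.56 Y13.91
G1 X1.67 Y4.84
G1 X9.46 Y0.05
G1 X18.05 Y3.16
G1 X20.98 Y11.82
; layer 5
G0 Z13.04
G0 X20.98 Y11.82
G1 X16.04 Y19.50
G1 X6.95 Y20.43
G1 X0.56 Y13.91
G1 X1.67 Y4.84
G1 X9.46 Y0.05
G1 X18.05 Y3.16
G1 X20.98 Y11.82
; layer 6
G0 Z15.65
G0 X20.98 Y11.82
G1 X16.04 Y19.50
G1 X6.95 Y20.43
G1 X0.56 Y13.91
G1 X1.67 Y4.84
G1 X9.46 Y0.05
G1 X18.05 Y3.16
G1 X20.98 Y11.82
M2 ; end

The solid is a regular 7-sided prism (a cylinder approximated with 7 flat sides), circumscribed radius ≈ 10.5 mm, height ≈ 15.7 mm. Slicing at Δz = 2.61 mm — 6 equal slices spanning the solid's height, so layer i sits at z = i·h/6 — gives 6 non-empty perimeters. Each is a 7-segment closed polygon; G0 lifts to the layer z and rapids to the start vertex, then G1 traces the edges.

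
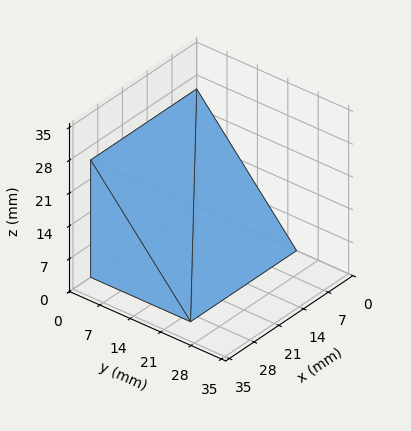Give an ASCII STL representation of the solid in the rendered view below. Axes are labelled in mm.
Reading the render: the shape is a wedge (ramp): 30 × 23 mm base, rising to 25 mm along the y=0 edge and sloping linearly to z=0 at y=23 (dimensions read to the nearest mm from the axis ticks). For the STL, each face is triangulated and given an outward normal.

solid part
  facet normal 0.0000 0.0000 -1.0000
    outer loop
      vertex 30.00 23.00 0.00
      vertex 30.00 0.00 0.00
      vertex 0.00 0.00 0.00
    endloop
  endfacet
  facet normal 0.0000 0.0000 -1.0000
    outer loop
      vertex 0.00 23.00 0.00
      vertex 30.00 23.00 0.00
      vertex 0.00 0.00 0.00
    endloop
  endfacet
  facet normal 0.0000 -1.0000 0.0000
    outer loop
      vertex 0.00 0.00 0.00
      vertex 30.00 0.00 0.00
      vertex 30.00 0.00 25.00
    endloop
  endfacet
  facet normal 0.0000 -1.0000 0.0000
    outer loop
      vertex 0.00 0.00 0.00
      vertex 30.00 0.00 25.00
      vertex 0.00 0.00 25.00
    endloop
  endfacet
  facet normal 0.0000 0.7359 0.6771
    outer loop
      vertex 0.00 0.00 25.00
      vertex 30.00 0.00 25.00
      vertex 30.00 23.00 0.00
    endloop
  endfacet
  facet normal 0.0000 0.7359 0.6771
    outer loop
      vertex 0.00 0.00 25.00
      vertex 30.00 23.00 0.00
      vertex 0.00 23.00 0.00
    endloop
  endfacet
  facet normal -1.0000 0.0000 0.0000
    outer loop
      vertex 0.00 0.00 25.00
      vertex 0.00 23.00 0.00
      vertex 0.00 0.00 0.00
    endloop
  endfacet
  facet normal 1.0000 0.0000 0.0000
    outer loop
      vertex 30.00 0.00 0.00
      vertex 30.00 23.00 0.00
      vertex 30.00 0.00 25.00
    endloop
  endfacet
endsolid part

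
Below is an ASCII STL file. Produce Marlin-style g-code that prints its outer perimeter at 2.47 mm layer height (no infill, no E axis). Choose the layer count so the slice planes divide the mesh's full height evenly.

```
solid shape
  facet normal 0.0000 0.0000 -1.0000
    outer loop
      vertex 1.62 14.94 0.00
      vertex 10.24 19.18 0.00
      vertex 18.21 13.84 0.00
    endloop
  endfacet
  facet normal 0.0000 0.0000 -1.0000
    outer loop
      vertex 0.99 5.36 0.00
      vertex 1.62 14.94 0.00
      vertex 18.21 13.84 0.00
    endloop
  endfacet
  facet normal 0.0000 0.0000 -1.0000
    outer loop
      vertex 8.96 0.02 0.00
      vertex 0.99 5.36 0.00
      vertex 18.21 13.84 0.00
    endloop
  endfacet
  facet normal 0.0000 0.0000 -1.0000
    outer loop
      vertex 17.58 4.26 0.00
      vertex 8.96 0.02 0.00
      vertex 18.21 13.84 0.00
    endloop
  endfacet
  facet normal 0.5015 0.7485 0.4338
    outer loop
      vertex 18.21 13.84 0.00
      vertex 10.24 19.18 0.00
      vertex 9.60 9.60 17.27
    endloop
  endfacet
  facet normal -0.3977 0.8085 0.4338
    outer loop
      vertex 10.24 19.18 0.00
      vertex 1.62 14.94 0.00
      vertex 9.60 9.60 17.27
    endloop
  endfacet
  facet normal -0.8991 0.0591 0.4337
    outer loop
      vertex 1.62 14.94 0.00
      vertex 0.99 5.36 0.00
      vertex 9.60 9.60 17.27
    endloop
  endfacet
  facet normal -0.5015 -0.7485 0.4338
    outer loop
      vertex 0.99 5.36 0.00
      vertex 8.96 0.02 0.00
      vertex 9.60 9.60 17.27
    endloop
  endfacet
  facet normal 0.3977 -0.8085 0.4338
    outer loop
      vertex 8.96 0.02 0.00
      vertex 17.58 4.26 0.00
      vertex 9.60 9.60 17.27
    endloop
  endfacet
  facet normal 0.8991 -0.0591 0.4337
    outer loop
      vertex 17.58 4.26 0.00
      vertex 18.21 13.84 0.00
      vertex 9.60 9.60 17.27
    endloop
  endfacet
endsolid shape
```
; perimeter-only toolpath
G21 ; units = mm
G90 ; absolute positioning
G28 ; home
; layer 1
G0 Z2.47
G0 X16.98 Y13.23
G1 X10.15 Y17.81
G1 X2.76 Y14.18
G1 X2.22 Y5.97
G1 X9.05 Y1.39
G1 X16.44 Y5.02
G1 X16.98 Y13.23
; layer 2
G0 Z4.93
G0 X15.75 Y12.63
G1 X10.06 Y16.44
G1 X3.90 Y13.41
G1 X3.45 Y6.57
G1 X9.14 Y2.76
G1 X15.30 Y5.79
G1 X15.75 Y12.63
; layer 3
G0 Z7.40
G0 X14.52 Y12.02
G1 X9.97 Y15.07
G1 X5.04 Y12.65
G1 X4.68 Y7.18
G1 X9.23 Y4.13
G1 X14.16 Y6.55
G1 X14.52 Y12.02
; layer 4
G0 Z9.87
G0 X13.29 Y11.42
G1 X9.87 Y13.71
G1 X6.18 Y11.89
G1 X5.91 Y7.78
G1 X9.33 Y5.49
G1 X13.02 Y7.31
G1 X13.29 Y11.42
; layer 5
G0 Z12.34
G0 X12.06 Y10.81
G1 X9.78 Y12.34
G1 X7.32 Y11.13
G1 X7.14 Y8.39
G1 X9.42 Y6.86
G1 X11.88 Y8.07
G1 X12.06 Y10.81
; layer 6
G0 Z14.80
G0 X10.83 Y10.21
G1 X9.69 Y10.97
G1 X8.46 Y10.36
G1 X8.37 Y8.99
G1 X9.51 Y8.23
G1 X10.74 Y8.84
G1 X10.83 Y10.21
M2 ; end

The solid is a regular 6-sided pyramid, base circumscribed radius ≈ 9.6 mm, apex at z ≈ 17.3 mm. Slicing at Δz = 2.47 mm — 7 equal slices spanning the solid's height, so layer i sits at z = i·h/7 — gives 6 non-empty perimeters. Each is a 6-segment closed polygon; G0 lifts to the layer z and rapids to the start vertex, then G1 traces the edges. The cross-section shrinks linearly with z (the slice at the apex is degenerate and omitted).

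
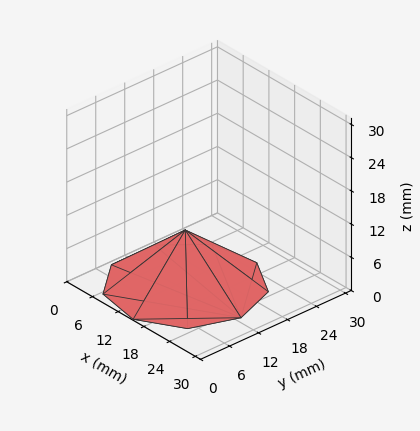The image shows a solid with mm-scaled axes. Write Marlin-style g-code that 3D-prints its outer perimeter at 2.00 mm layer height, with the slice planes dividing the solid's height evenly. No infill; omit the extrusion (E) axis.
Reading the render: the shape is a regular 9-sided pyramid, base circumscribed radius ≈ 13 mm, apex at z ≈ 10 mm (dimensions read to the nearest mm from the axis ticks). For the g-code, the solid's height is divided into equal slices at the stated Δz and each level perimeter traced with G1 moves after a G0 lift.

; perimeter-only toolpath
G21 ; units = mm
G90 ; absolute positioning
G28 ; home
; layer 1
G0 Z2.00
G0 X23.40 Y13.00
G1 X20.97 Y19.69
G1 X14.81 Y23.24
G1 X7.80 Y22.01
G1 X3.22 Y16.56
G1 X3.22 Y9.44
G1 X7.80 Y3.99
G1 X14.81 Y2.76
G1 X20.97 Y6.31
G1 X23.40 Y13.00
; layer 2
G0 Z4.00
G0 X20.80 Y13.00
G1 X18.98 Y18.02
G1 X14.36 Y20.68
G1 X9.10 Y19.76
G1 X5.67 Y15.67
G1 X5.67 Y10.33
G1 X9.10 Y6.24
G1 X14.36 Y5.32
G1 X18.98 Y7.98
G1 X20.80 Y13.00
; layer 3
G0 Z6.00
G0 X18.20 Y13.00
G1 X16.98 Y16.34
G1 X13.90 Y18.12
G1 X10.40 Y17.50
G1 X8.11 Y14.78
G1 X8.11 Y11.22
G1 X10.40 Y8.50
G1 X13.90 Y7.88
G1 X16.98 Y9.66
G1 X18.20 Y13.00
; layer 4
G0 Z8.00
G0 X15.60 Y13.00
G1 X14.99 Y14.67
G1 X13.45 Y15.56
G1 X11.70 Y15.25
G1 X10.56 Y13.89
G1 X10.56 Y12.11
G1 X11.70 Y10.75
G1 X13.45 Y10.44
G1 X14.99 Y11.33
G1 X15.60 Y13.00
M2 ; end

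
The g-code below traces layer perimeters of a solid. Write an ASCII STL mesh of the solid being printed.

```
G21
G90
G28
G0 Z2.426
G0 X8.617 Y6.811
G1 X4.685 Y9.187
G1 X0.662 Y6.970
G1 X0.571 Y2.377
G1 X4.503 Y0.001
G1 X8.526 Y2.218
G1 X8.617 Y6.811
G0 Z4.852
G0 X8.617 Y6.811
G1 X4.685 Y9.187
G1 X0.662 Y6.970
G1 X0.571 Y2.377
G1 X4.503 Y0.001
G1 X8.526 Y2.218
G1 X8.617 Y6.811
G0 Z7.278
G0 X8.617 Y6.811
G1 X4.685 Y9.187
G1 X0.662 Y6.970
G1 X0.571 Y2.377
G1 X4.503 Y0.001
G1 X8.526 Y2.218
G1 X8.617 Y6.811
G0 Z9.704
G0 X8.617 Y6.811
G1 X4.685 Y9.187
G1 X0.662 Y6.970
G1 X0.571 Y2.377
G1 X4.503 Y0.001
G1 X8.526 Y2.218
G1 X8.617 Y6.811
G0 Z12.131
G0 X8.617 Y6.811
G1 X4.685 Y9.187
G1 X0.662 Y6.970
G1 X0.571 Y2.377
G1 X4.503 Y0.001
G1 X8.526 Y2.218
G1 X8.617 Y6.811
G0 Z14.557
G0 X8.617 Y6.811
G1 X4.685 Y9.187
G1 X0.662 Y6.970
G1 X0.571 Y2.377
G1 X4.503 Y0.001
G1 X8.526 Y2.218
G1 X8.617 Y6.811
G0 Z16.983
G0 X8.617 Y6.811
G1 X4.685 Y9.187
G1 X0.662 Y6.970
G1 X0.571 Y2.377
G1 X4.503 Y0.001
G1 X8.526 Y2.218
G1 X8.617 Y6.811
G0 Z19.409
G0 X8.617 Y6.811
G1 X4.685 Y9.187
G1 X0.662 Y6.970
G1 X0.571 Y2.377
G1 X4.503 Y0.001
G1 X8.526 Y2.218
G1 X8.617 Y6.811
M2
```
solid part
  facet normal 0.0000 0.0000 -1.0000
    outer loop
      vertex 0.662 6.970 0.000
      vertex 4.685 9.187 0.000
      vertex 8.617 6.811 0.000
    endloop
  endfacet
  facet normal 0.0000 0.0000 -1.0000
    outer loop
      vertex 0.571 2.377 0.000
      vertex 0.662 6.970 0.000
      vertex 8.617 6.811 0.000
    endloop
  endfacet
  facet normal 0.0000 0.0000 -1.0000
    outer loop
      vertex 4.503 0.001 0.000
      vertex 0.571 2.377 0.000
      vertex 8.617 6.811 0.000
    endloop
  endfacet
  facet normal 0.0000 0.0000 -1.0000
    outer loop
      vertex 8.526 2.218 0.000
      vertex 4.503 0.001 0.000
      vertex 8.617 6.811 0.000
    endloop
  endfacet
  facet normal 0.0000 0.0000 1.0000
    outer loop
      vertex 8.617 6.811 19.409
      vertex 4.685 9.187 19.409
      vertex 0.662 6.970 19.409
    endloop
  endfacet
  facet normal 0.0000 0.0000 1.0000
    outer loop
      vertex 8.617 6.811 19.409
      vertex 0.662 6.970 19.409
      vertex 0.571 2.377 19.409
    endloop
  endfacet
  facet normal 0.0000 0.0000 1.0000
    outer loop
      vertex 8.617 6.811 19.409
      vertex 0.571 2.377 19.409
      vertex 4.503 0.001 19.409
    endloop
  endfacet
  facet normal 0.0000 0.0000 1.0000
    outer loop
      vertex 8.617 6.811 19.409
      vertex 4.503 0.001 19.409
      vertex 8.526 2.218 19.409
    endloop
  endfacet
  facet normal 0.5172 0.8559 0.0000
    outer loop
      vertex 8.617 6.811 0.000
      vertex 4.685 9.187 0.000
      vertex 4.685 9.187 19.409
    endloop
  endfacet
  facet normal 0.5172 0.8559 0.0000
    outer loop
      vertex 8.617 6.811 0.000
      vertex 4.685 9.187 19.409
      vertex 8.617 6.811 19.409
    endloop
  endfacet
  facet normal -0.4826 0.8758 0.0000
    outer loop
      vertex 4.685 9.187 0.000
      vertex 0.662 6.970 0.000
      vertex 0.662 6.970 19.409
    endloop
  endfacet
  facet normal -0.4826 0.8758 0.0000
    outer loop
      vertex 4.685 9.187 0.000
      vertex 0.662 6.970 19.409
      vertex 4.685 9.187 19.409
    endloop
  endfacet
  facet normal -0.9998 0.0198 0.0000
    outer loop
      vertex 0.662 6.970 0.000
      vertex 0.571 2.377 0.000
      vertex 0.571 2.377 19.409
    endloop
  endfacet
  facet normal -0.9998 0.0198 0.0000
    outer loop
      vertex 0.662 6.970 0.000
      vertex 0.571 2.377 19.409
      vertex 0.662 6.970 19.409
    endloop
  endfacet
  facet normal -0.5172 -0.8559 0.0000
    outer loop
      vertex 0.571 2.377 0.000
      vertex 4.503 0.001 0.000
      vertex 4.503 0.001 19.409
    endloop
  endfacet
  facet normal -0.5172 -0.8559 0.0000
    outer loop
      vertex 0.571 2.377 0.000
      vertex 4.503 0.001 19.409
      vertex 0.571 2.377 19.409
    endloop
  endfacet
  facet normal 0.4826 -0.8758 0.0000
    outer loop
      vertex 4.503 0.001 0.000
      vertex 8.526 2.218 0.000
      vertex 8.526 2.218 19.409
    endloop
  endfacet
  facet normal 0.4826 -0.8758 0.0000
    outer loop
      vertex 4.503 0.001 0.000
      vertex 8.526 2.218 19.409
      vertex 4.503 0.001 19.409
    endloop
  endfacet
  facet normal 0.9998 -0.0198 0.0000
    outer loop
      vertex 8.526 2.218 0.000
      vertex 8.617 6.811 0.000
      vertex 8.617 6.811 19.409
    endloop
  endfacet
  facet normal 0.9998 -0.0198 0.0000
    outer loop
      vertex 8.526 2.218 0.000
      vertex 8.617 6.811 19.409
      vertex 8.526 2.218 19.409
    endloop
  endfacet
endsolid part

The G0 Z moves step by Δz≈2.426 mm. Every layer's G1 loop is the same polygon, so the solid is a straight extrusion of it from z=0 to z≈19.4. Closing with flat bottom and top caps and triangulating gives 20 facets — a regular 6-sided prism (a cylinder approximated with 6 flat sides), circumscribed radius ≈ 4.59 mm, height ≈ 19.4 mm.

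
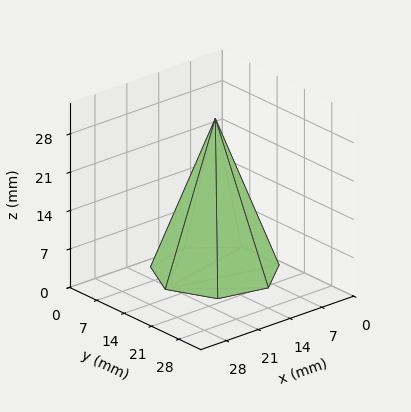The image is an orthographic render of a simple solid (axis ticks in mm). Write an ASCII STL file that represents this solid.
Reading the render: the shape is a regular 7-sided pyramid, base circumscribed radius ≈ 11 mm, apex at z ≈ 28 mm (dimensions read to the nearest mm from the axis ticks). For the STL, each face is triangulated and given an outward normal.

solid part
  facet normal 0.0000 0.0000 -1.0000
    outer loop
      vertex 8.552 21.724 0.000
      vertex 17.858 19.600 0.000
      vertex 22.000 11.000 0.000
    endloop
  endfacet
  facet normal 0.0000 0.0000 -1.0000
    outer loop
      vertex 1.089 15.773 0.000
      vertex 8.552 21.724 0.000
      vertex 22.000 11.000 0.000
    endloop
  endfacet
  facet normal 0.0000 0.0000 -1.0000
    outer loop
      vertex 1.089 6.227 0.000
      vertex 1.089 15.773 0.000
      vertex 22.000 11.000 0.000
    endloop
  endfacet
  facet normal 0.0000 0.0000 -1.0000
    outer loop
      vertex 8.552 0.276 0.000
      vertex 1.089 6.227 0.000
      vertex 22.000 11.000 0.000
    endloop
  endfacet
  facet normal 0.0000 0.0000 -1.0000
    outer loop
      vertex 17.858 2.400 0.000
      vertex 8.552 0.276 0.000
      vertex 22.000 11.000 0.000
    endloop
  endfacet
  facet normal 0.8493 0.4091 0.3337
    outer loop
      vertex 22.000 11.000 0.000
      vertex 17.858 19.600 0.000
      vertex 11.000 11.000 28.000
    endloop
  endfacet
  facet normal 0.2098 0.9191 0.3337
    outer loop
      vertex 17.858 19.600 0.000
      vertex 8.552 21.724 0.000
      vertex 11.000 11.000 28.000
    endloop
  endfacet
  facet normal -0.5877 0.7370 0.3337
    outer loop
      vertex 8.552 21.724 0.000
      vertex 1.089 15.773 0.000
      vertex 11.000 11.000 28.000
    endloop
  endfacet
  facet normal -0.9427 0.0000 0.3337
    outer loop
      vertex 1.089 15.773 0.000
      vertex 1.089 6.227 0.000
      vertex 11.000 11.000 28.000
    endloop
  endfacet
  facet normal -0.5877 -0.7370 0.3337
    outer loop
      vertex 1.089 6.227 0.000
      vertex 8.552 0.276 0.000
      vertex 11.000 11.000 28.000
    endloop
  endfacet
  facet normal 0.2098 -0.9191 0.3337
    outer loop
      vertex 8.552 0.276 0.000
      vertex 17.858 2.400 0.000
      vertex 11.000 11.000 28.000
    endloop
  endfacet
  facet normal 0.8493 -0.4091 0.3337
    outer loop
      vertex 17.858 2.400 0.000
      vertex 22.000 11.000 0.000
      vertex 11.000 11.000 28.000
    endloop
  endfacet
endsolid part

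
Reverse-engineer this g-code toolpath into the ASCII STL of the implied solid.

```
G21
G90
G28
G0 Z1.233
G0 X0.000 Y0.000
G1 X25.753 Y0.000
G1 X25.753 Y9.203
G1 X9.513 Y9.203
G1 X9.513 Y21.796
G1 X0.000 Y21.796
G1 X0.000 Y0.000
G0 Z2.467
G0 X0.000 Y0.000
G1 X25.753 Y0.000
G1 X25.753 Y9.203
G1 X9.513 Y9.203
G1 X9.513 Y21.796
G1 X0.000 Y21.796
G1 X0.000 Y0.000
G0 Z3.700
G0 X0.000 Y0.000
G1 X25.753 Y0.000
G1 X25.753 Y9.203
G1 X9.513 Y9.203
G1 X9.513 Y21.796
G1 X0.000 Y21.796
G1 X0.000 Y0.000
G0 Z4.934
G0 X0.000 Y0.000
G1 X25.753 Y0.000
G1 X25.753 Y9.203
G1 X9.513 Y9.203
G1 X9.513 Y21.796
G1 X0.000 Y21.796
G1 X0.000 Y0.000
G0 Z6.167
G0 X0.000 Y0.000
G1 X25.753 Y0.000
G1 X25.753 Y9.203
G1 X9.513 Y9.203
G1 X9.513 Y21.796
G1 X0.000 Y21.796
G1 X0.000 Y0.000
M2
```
solid part
  facet normal 0.0000 0.0000 -1.0000
    outer loop
      vertex 25.753 9.203 0.000
      vertex 25.753 0.000 0.000
      vertex 0.000 0.000 0.000
    endloop
  endfacet
  facet normal 0.0000 0.0000 -1.0000
    outer loop
      vertex 9.513 9.203 0.000
      vertex 25.753 9.203 0.000
      vertex 0.000 0.000 0.000
    endloop
  endfacet
  facet normal 0.0000 0.0000 -1.0000
    outer loop
      vertex 9.513 21.796 0.000
      vertex 9.513 9.203 0.000
      vertex 0.000 0.000 0.000
    endloop
  endfacet
  facet normal 0.0000 0.0000 -1.0000
    outer loop
      vertex 0.000 21.796 0.000
      vertex 9.513 21.796 0.000
      vertex 0.000 0.000 0.000
    endloop
  endfacet
  facet normal 0.0000 0.0000 1.0000
    outer loop
      vertex 0.000 0.000 6.167
      vertex 25.753 0.000 6.167
      vertex 25.753 9.203 6.167
    endloop
  endfacet
  facet normal 0.0000 0.0000 1.0000
    outer loop
      vertex 0.000 0.000 6.167
      vertex 25.753 9.203 6.167
      vertex 9.513 9.203 6.167
    endloop
  endfacet
  facet normal 0.0000 0.0000 1.0000
    outer loop
      vertex 0.000 0.000 6.167
      vertex 9.513 9.203 6.167
      vertex 9.513 21.796 6.167
    endloop
  endfacet
  facet normal 0.0000 0.0000 1.0000
    outer loop
      vertex 0.000 0.000 6.167
      vertex 9.513 21.796 6.167
      vertex 0.000 21.796 6.167
    endloop
  endfacet
  facet normal 0.0000 -1.0000 0.0000
    outer loop
      vertex 0.000 0.000 0.000
      vertex 25.753 0.000 0.000
      vertex 25.753 0.000 6.167
    endloop
  endfacet
  facet normal 0.0000 -1.0000 0.0000
    outer loop
      vertex 0.000 0.000 0.000
      vertex 25.753 0.000 6.167
      vertex 0.000 0.000 6.167
    endloop
  endfacet
  facet normal 1.0000 0.0000 0.0000
    outer loop
      vertex 25.753 0.000 0.000
      vertex 25.753 9.203 0.000
      vertex 25.753 9.203 6.167
    endloop
  endfacet
  facet normal 1.0000 0.0000 0.0000
    outer loop
      vertex 25.753 0.000 0.000
      vertex 25.753 9.203 6.167
      vertex 25.753 0.000 6.167
    endloop
  endfacet
  facet normal 0.0000 1.0000 0.0000
    outer loop
      vertex 25.753 9.203 0.000
      vertex 9.513 9.203 0.000
      vertex 9.513 9.203 6.167
    endloop
  endfacet
  facet normal 0.0000 1.0000 0.0000
    outer loop
      vertex 25.753 9.203 0.000
      vertex 9.513 9.203 6.167
      vertex 25.753 9.203 6.167
    endloop
  endfacet
  facet normal 1.0000 0.0000 0.0000
    outer loop
      vertex 9.513 9.203 0.000
      vertex 9.513 21.796 0.000
      vertex 9.513 21.796 6.167
    endloop
  endfacet
  facet normal 1.0000 0.0000 0.0000
    outer loop
      vertex 9.513 9.203 0.000
      vertex 9.513 21.796 6.167
      vertex 9.513 9.203 6.167
    endloop
  endfacet
  facet normal 0.0000 1.0000 0.0000
    outer loop
      vertex 9.513 21.796 0.000
      vertex 0.000 21.796 0.000
      vertex 0.000 21.796 6.167
    endloop
  endfacet
  facet normal 0.0000 1.0000 0.0000
    outer loop
      vertex 9.513 21.796 0.000
      vertex 0.000 21.796 6.167
      vertex 9.513 21.796 6.167
    endloop
  endfacet
  facet normal -1.0000 0.0000 0.0000
    outer loop
      vertex 0.000 21.796 0.000
      vertex 0.000 0.000 0.000
      vertex 0.000 0.000 6.167
    endloop
  endfacet
  facet normal -1.0000 0.0000 0.0000
    outer loop
      vertex 0.000 21.796 0.000
      vertex 0.000 0.000 6.167
      vertex 0.000 21.796 6.167
    endloop
  endfacet
endsolid part

The G0 Z moves step by Δz≈1.233 mm. Every layer's G1 loop is the same polygon, so the solid is a straight extrusion of it from z=0 to z≈6.17. Closing with flat bottom and top caps and triangulating gives 20 facets — an L-shaped prism: outer 25.8 × 21.8 mm, arm thicknesses ≈ 9.2 mm (horizontal) and 9.51 mm (vertical), extruded 6.17 mm in z.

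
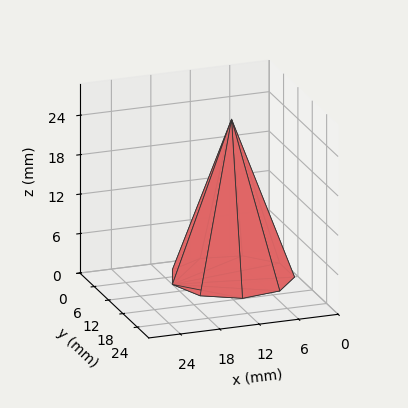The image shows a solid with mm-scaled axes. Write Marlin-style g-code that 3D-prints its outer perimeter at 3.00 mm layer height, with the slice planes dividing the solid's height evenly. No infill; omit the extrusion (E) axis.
Reading the render: the shape is a regular 9-sided pyramid, base circumscribed radius ≈ 9 mm, apex at z ≈ 24 mm (dimensions read to the nearest mm from the axis ticks). For the g-code, the solid's height is divided into equal slices at the stated Δz and each level perimeter traced with G1 moves after a G0 lift.

; perimeter-only toolpath
G21 ; units = mm
G90 ; absolute positioning
G28 ; home
; layer 1
G0 Z3.00
G0 X16.88 Y9.00
G1 X15.03 Y14.07
G1 X10.37 Y16.75
G1 X5.06 Y15.82
G1 X1.60 Y11.70
G1 X1.60 Y6.30
G1 X5.06 Y2.18
G1 X10.37 Y1.25
G1 X15.03 Y3.93
G1 X16.88 Y9.00
; layer 2
G0 Z6.00
G0 X15.75 Y9.00
G1 X14.17 Y13.34
G1 X10.17 Y15.64
G1 X5.62 Y14.84
G1 X2.66 Y11.31
G1 X2.66 Y6.69
G1 X5.62 Y3.16
G1 X10.17 Y2.35
G1 X14.17 Y4.66
G1 X15.75 Y9.00
; layer 3
G0 Z9.00
G0 X14.62 Y9.00
G1 X13.31 Y12.62
G1 X9.98 Y14.54
G1 X6.19 Y13.87
G1 X3.71 Y10.93
G1 X3.71 Y7.08
G1 X6.19 Y4.13
G1 X9.98 Y3.46
G1 X13.31 Y5.38
G1 X14.62 Y9.00
; layer 4
G0 Z12.00
G0 X13.50 Y9.00
G1 X12.45 Y11.89
G1 X9.78 Y13.43
G1 X6.75 Y12.89
G1 X4.77 Y10.54
G1 X4.77 Y7.46
G1 X6.75 Y5.11
G1 X9.78 Y4.57
G1 X12.45 Y6.11
G1 X13.50 Y9.00
; layer 5
G0 Z15.00
G0 X12.38 Y9.00
G1 X11.58 Y11.17
G1 X9.59 Y12.32
G1 X7.31 Y11.92
G1 X5.83 Y10.16
G1 X5.83 Y7.84
G1 X7.31 Y6.08
G1 X9.59 Y5.68
G1 X11.58 Y6.83
G1 X12.38 Y9.00
; layer 6
G0 Z18.00
G0 X11.25 Y9.00
G1 X10.72 Y10.45
G1 X9.39 Y11.21
G1 X7.88 Y10.95
G1 X6.88 Y9.77
G1 X6.88 Y8.23
G1 X7.88 Y7.05
G1 X9.39 Y6.79
G1 X10.72 Y7.55
G1 X11.25 Y9.00
; layer 7
G0 Z21.00
G0 X10.12 Y9.00
G1 X9.86 Y9.72
G1 X9.20 Y10.11
G1 X8.44 Y9.97
G1 X7.94 Y9.38
G1 X7.94 Y8.62
G1 X8.44 Y8.03
G1 X9.20 Y7.89
G1 X9.86 Y8.28
G1 X10.12 Y9.00
M2 ; end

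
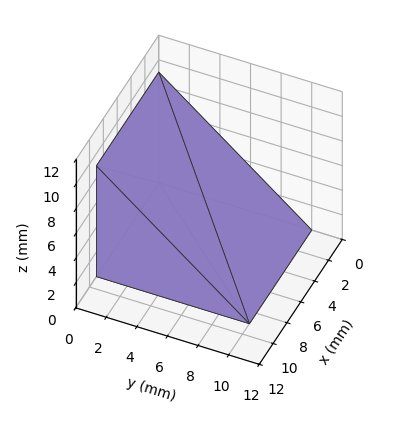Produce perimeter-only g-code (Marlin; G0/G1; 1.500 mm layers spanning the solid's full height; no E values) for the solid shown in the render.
Reading the render: the shape is a wedge (ramp): 9 × 10 mm base, rising to 9 mm along the y=0 edge and sloping linearly to z=0 at y=10 (dimensions read to the nearest mm from the axis ticks). For the g-code, the solid's height is divided into equal slices at the stated Δz and each level perimeter traced with G1 moves after a G0 lift.

; perimeter-only toolpath
G21 ; units = mm
G90 ; absolute positioning
G28 ; home
; layer 1
G0 Z1.500
G0 X0.000 Y0.000
G1 X9.000 Y0.000
G1 X9.000 Y8.333
G1 X0.000 Y8.333
G1 X0.000 Y0.000
; layer 2
G0 Z3.000
G0 X0.000 Y0.000
G1 X9.000 Y0.000
G1 X9.000 Y6.667
G1 X0.000 Y6.667
G1 X0.000 Y0.000
; layer 3
G0 Z4.500
G0 X0.000 Y0.000
G1 X9.000 Y0.000
G1 X9.000 Y5.000
G1 X0.000 Y5.000
G1 X0.000 Y0.000
; layer 4
G0 Z6.000
G0 X0.000 Y0.000
G1 X9.000 Y0.000
G1 X9.000 Y3.333
G1 X0.000 Y3.333
G1 X0.000 Y0.000
; layer 5
G0 Z7.500
G0 X0.000 Y0.000
G1 X9.000 Y0.000
G1 X9.000 Y1.667
G1 X0.000 Y1.667
G1 X0.000 Y0.000
M2 ; end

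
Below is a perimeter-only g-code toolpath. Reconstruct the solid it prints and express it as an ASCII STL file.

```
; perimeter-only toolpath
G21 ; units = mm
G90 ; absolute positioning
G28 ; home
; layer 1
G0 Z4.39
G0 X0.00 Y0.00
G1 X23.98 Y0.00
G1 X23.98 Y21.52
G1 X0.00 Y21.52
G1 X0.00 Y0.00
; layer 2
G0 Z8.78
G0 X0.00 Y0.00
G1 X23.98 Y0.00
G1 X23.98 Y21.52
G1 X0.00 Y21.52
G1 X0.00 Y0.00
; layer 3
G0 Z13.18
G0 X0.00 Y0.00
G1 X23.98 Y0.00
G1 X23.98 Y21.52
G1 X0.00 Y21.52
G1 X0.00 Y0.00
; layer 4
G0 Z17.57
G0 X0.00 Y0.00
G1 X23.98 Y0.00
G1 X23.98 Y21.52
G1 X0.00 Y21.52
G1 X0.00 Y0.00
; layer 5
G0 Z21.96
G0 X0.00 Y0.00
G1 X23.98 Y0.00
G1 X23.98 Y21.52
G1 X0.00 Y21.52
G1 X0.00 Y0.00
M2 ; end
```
solid part
  facet normal 0.0000 0.0000 -1.0000
    outer loop
      vertex 23.98 21.52 0.00
      vertex 23.98 0.00 0.00
      vertex 0.00 0.00 0.00
    endloop
  endfacet
  facet normal 0.0000 0.0000 -1.0000
    outer loop
      vertex 0.00 21.52 0.00
      vertex 23.98 21.52 0.00
      vertex 0.00 0.00 0.00
    endloop
  endfacet
  facet normal 0.0000 0.0000 1.0000
    outer loop
      vertex 0.00 0.00 21.96
      vertex 23.98 0.00 21.96
      vertex 23.98 21.52 21.96
    endloop
  endfacet
  facet normal 0.0000 0.0000 1.0000
    outer loop
      vertex 0.00 0.00 21.96
      vertex 23.98 21.52 21.96
      vertex 0.00 21.52 21.96
    endloop
  endfacet
  facet normal 0.0000 -1.0000 0.0000
    outer loop
      vertex 0.00 0.00 0.00
      vertex 23.98 0.00 0.00
      vertex 23.98 0.00 21.96
    endloop
  endfacet
  facet normal 0.0000 -1.0000 0.0000
    outer loop
      vertex 0.00 0.00 0.00
      vertex 23.98 0.00 21.96
      vertex 0.00 0.00 21.96
    endloop
  endfacet
  facet normal 0.0000 1.0000 0.0000
    outer loop
      vertex 23.98 21.52 21.96
      vertex 23.98 21.52 0.00
      vertex 0.00 21.52 0.00
    endloop
  endfacet
  facet normal 0.0000 1.0000 0.0000
    outer loop
      vertex 0.00 21.52 21.96
      vertex 23.98 21.52 21.96
      vertex 0.00 21.52 0.00
    endloop
  endfacet
  facet normal -1.0000 0.0000 0.0000
    outer loop
      vertex 0.00 21.52 21.96
      vertex 0.00 21.52 0.00
      vertex 0.00 0.00 0.00
    endloop
  endfacet
  facet normal -1.0000 0.0000 0.0000
    outer loop
      vertex 0.00 0.00 21.96
      vertex 0.00 21.52 21.96
      vertex 0.00 0.00 0.00
    endloop
  endfacet
  facet normal 1.0000 0.0000 0.0000
    outer loop
      vertex 23.98 0.00 0.00
      vertex 23.98 21.52 0.00
      vertex 23.98 21.52 21.96
    endloop
  endfacet
  facet normal 1.0000 0.0000 0.0000
    outer loop
      vertex 23.98 0.00 0.00
      vertex 23.98 21.52 21.96
      vertex 23.98 0.00 21.96
    endloop
  endfacet
endsolid part

The G0 Z moves step by Δz≈4.39 mm. Every layer's G1 loop is the same polygon, so the solid is a straight extrusion of it from z=0 to z≈22. Closing with flat bottom and top caps and triangulating gives 12 facets — a rectangular box, roughly 24 × 21.5 mm footprint and 22 mm tall.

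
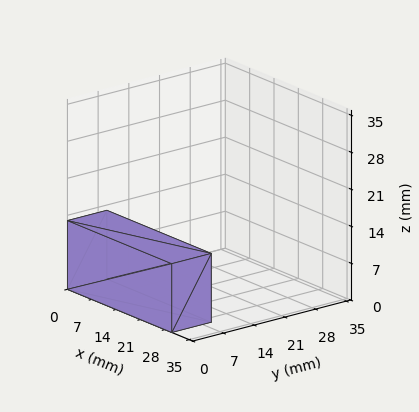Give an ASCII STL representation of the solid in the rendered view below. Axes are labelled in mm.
Reading the render: the shape is a rectangular box, roughly 30 × 9 mm footprint and 13 mm tall (dimensions read to the nearest mm from the axis ticks). For the STL, each face is triangulated and given an outward normal.

solid part
  facet normal 0.0000 0.0000 -1.0000
    outer loop
      vertex 30.00 9.00 0.00
      vertex 30.00 0.00 0.00
      vertex 0.00 0.00 0.00
    endloop
  endfacet
  facet normal 0.0000 0.0000 -1.0000
    outer loop
      vertex 0.00 9.00 0.00
      vertex 30.00 9.00 0.00
      vertex 0.00 0.00 0.00
    endloop
  endfacet
  facet normal 0.0000 0.0000 1.0000
    outer loop
      vertex 0.00 0.00 13.00
      vertex 30.00 0.00 13.00
      vertex 30.00 9.00 13.00
    endloop
  endfacet
  facet normal 0.0000 0.0000 1.0000
    outer loop
      vertex 0.00 0.00 13.00
      vertex 30.00 9.00 13.00
      vertex 0.00 9.00 13.00
    endloop
  endfacet
  facet normal 0.0000 -1.0000 0.0000
    outer loop
      vertex 0.00 0.00 0.00
      vertex 30.00 0.00 0.00
      vertex 30.00 0.00 13.00
    endloop
  endfacet
  facet normal 0.0000 -1.0000 0.0000
    outer loop
      vertex 0.00 0.00 0.00
      vertex 30.00 0.00 13.00
      vertex 0.00 0.00 13.00
    endloop
  endfacet
  facet normal 0.0000 1.0000 0.0000
    outer loop
      vertex 30.00 9.00 13.00
      vertex 30.00 9.00 0.00
      vertex 0.00 9.00 0.00
    endloop
  endfacet
  facet normal 0.0000 1.0000 0.0000
    outer loop
      vertex 0.00 9.00 13.00
      vertex 30.00 9.00 13.00
      vertex 0.00 9.00 0.00
    endloop
  endfacet
  facet normal -1.0000 0.0000 0.0000
    outer loop
      vertex 0.00 9.00 13.00
      vertex 0.00 9.00 0.00
      vertex 0.00 0.00 0.00
    endloop
  endfacet
  facet normal -1.0000 0.0000 0.0000
    outer loop
      vertex 0.00 0.00 13.00
      vertex 0.00 9.00 13.00
      vertex 0.00 0.00 0.00
    endloop
  endfacet
  facet normal 1.0000 0.0000 0.0000
    outer loop
      vertex 30.00 0.00 0.00
      vertex 30.00 9.00 0.00
      vertex 30.00 9.00 13.00
    endloop
  endfacet
  facet normal 1.0000 0.0000 0.0000
    outer loop
      vertex 30.00 0.00 0.00
      vertex 30.00 9.00 13.00
      vertex 30.00 0.00 13.00
    endloop
  endfacet
endsolid part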